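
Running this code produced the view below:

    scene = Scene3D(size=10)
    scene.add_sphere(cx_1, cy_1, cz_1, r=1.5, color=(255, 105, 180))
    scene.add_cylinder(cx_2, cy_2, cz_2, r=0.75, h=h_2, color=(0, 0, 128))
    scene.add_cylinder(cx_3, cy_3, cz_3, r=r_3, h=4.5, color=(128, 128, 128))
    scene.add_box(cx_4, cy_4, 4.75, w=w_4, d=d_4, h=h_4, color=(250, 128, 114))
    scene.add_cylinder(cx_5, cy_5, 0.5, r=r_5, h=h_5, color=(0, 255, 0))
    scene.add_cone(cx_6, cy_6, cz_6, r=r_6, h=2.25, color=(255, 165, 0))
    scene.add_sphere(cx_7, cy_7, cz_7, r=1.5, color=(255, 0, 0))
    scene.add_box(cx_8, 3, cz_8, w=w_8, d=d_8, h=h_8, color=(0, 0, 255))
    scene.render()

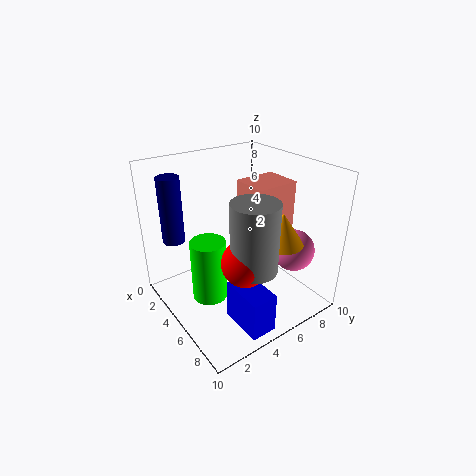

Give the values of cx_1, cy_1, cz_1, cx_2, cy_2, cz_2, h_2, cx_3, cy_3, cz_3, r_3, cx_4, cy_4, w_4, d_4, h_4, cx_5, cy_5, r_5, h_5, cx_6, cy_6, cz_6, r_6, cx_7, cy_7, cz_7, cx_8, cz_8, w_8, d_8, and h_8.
cx_1 = 7
cy_1 = 8.5
cz_1 = 3.75
cx_2 = 2.75
cy_2 = 1.25
cz_2 = 5
h_2 = 4.5
cx_3 = 7.75
cy_3 = 4.25
cz_3 = 4.25
r_3 = 1.5
cx_4 = 2.75
cy_4 = 6.5
w_4 = 2.75
d_4 = 3.25
h_4 = 3.5
cx_5 = 4.25
cy_5 = 3
r_5 = 1.25
h_5 = 4.5
cx_6 = 7
cy_6 = 7.25
cz_6 = 4.75
r_6 = 1.5
cx_7 = 7.5
cy_7 = 3.75
cz_7 = 4.75
cx_8 = 6.5
cz_8 = 0.25
w_8 = 3
d_8 = 1.75
h_8 = 2.75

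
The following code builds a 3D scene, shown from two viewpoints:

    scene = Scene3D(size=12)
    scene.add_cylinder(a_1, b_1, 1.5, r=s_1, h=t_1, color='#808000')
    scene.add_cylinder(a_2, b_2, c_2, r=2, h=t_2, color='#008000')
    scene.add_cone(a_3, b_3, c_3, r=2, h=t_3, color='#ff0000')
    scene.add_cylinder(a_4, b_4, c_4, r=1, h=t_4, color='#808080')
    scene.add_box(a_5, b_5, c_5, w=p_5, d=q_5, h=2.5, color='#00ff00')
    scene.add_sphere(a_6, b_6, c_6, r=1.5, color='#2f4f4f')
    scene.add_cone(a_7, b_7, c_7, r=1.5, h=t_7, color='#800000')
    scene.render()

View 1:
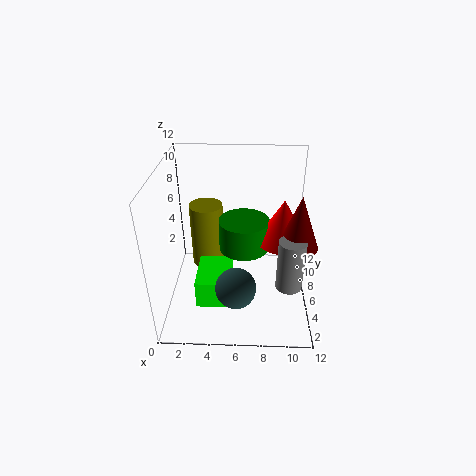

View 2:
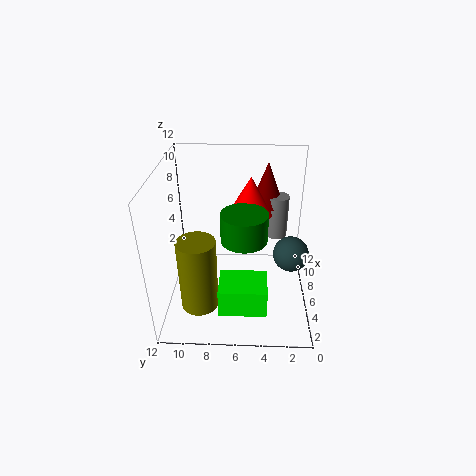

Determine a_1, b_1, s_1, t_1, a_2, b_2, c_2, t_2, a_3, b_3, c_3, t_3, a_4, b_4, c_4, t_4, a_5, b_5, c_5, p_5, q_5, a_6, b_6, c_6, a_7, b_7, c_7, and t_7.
a_1 = 3
b_1 = 9
s_1 = 1.5
t_1 = 6
a_2 = 6.5
b_2 = 5.5
c_2 = 5.5
t_2 = 2.5
a_3 = 9.5
b_3 = 5
c_3 = 6.5
t_3 = 3.5
a_4 = 10
b_4 = 2.5
c_4 = 4
t_4 = 4
a_5 = 2.5
b_5 = 3.5
c_5 = 0.5
p_5 = 3
q_5 = 4
a_6 = 6
b_6 = 1.5
c_6 = 4.5
a_7 = 10.5
b_7 = 3.5
c_7 = 7
t_7 = 4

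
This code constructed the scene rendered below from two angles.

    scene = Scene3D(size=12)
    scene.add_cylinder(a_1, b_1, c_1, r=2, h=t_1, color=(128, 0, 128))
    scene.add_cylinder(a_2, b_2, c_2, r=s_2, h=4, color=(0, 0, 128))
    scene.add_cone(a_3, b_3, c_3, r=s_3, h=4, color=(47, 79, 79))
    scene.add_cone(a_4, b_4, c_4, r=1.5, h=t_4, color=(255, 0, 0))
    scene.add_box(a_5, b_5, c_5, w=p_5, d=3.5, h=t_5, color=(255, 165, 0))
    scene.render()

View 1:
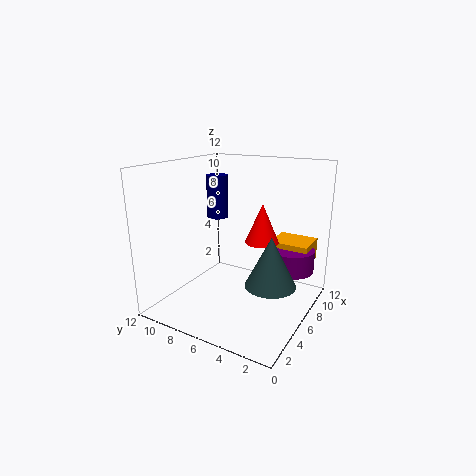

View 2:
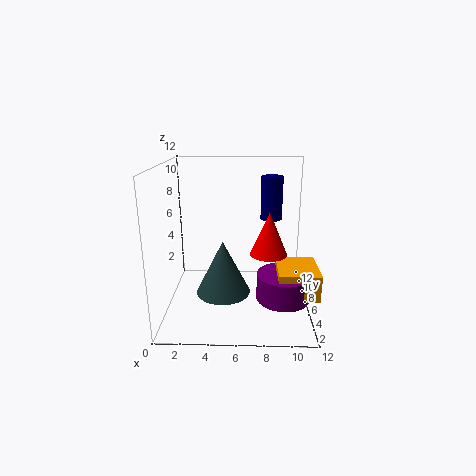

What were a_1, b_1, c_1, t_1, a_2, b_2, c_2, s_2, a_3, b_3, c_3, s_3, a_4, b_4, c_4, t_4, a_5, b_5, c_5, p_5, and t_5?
a_1 = 9.5; b_1 = 2.5; c_1 = 2.5; t_1 = 2; a_2 = 9; b_2 = 10; c_2 = 6.5; s_2 = 1; a_3 = 5; b_3 = 2.5; c_3 = 3; s_3 = 2; a_4 = 8.5; b_4 = 5; c_4 = 5; t_4 = 3.5; a_5 = 9; b_5 = 1; c_5 = 3; p_5 = 3; t_5 = 2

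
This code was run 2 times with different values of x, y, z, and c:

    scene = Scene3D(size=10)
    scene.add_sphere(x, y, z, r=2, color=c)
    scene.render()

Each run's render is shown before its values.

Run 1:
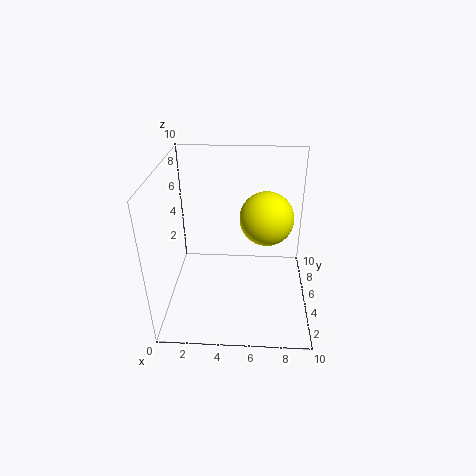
x = 7
y = 7
z = 5.5
c = 'yellow'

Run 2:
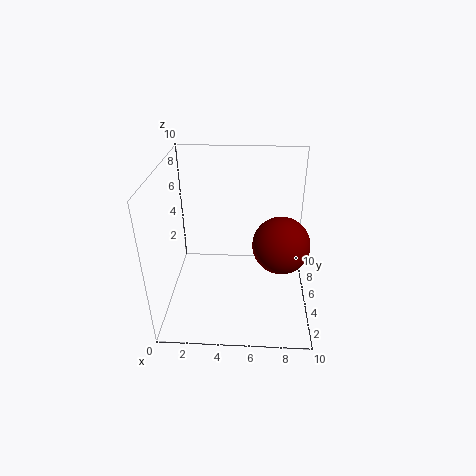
x = 8
y = 5
z = 4.5
c = 'maroon'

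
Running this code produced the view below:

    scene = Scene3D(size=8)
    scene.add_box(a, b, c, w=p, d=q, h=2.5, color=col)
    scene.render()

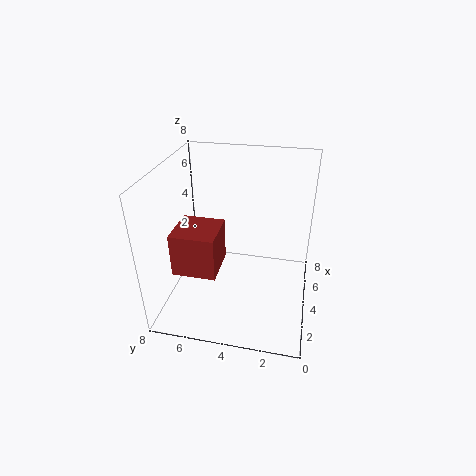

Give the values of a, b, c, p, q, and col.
a = 2.5, b = 5, c = 2, p = 2.5, q = 2.5, col = 'brown'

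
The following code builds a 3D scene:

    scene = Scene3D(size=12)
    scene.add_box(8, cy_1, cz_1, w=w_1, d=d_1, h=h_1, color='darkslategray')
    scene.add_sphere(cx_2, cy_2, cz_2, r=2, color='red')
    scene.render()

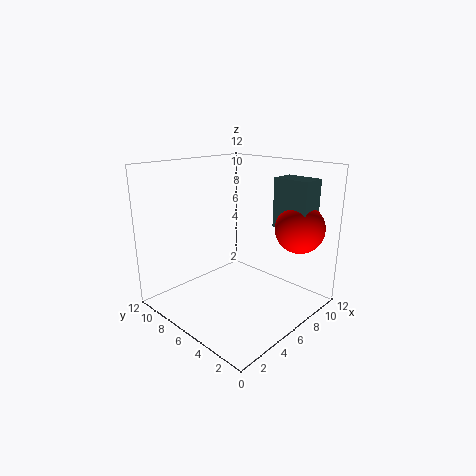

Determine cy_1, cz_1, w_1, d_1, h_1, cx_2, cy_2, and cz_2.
cy_1 = 1; cz_1 = 7; w_1 = 2; d_1 = 3; h_1 = 4; cx_2 = 9; cy_2 = 2; cz_2 = 7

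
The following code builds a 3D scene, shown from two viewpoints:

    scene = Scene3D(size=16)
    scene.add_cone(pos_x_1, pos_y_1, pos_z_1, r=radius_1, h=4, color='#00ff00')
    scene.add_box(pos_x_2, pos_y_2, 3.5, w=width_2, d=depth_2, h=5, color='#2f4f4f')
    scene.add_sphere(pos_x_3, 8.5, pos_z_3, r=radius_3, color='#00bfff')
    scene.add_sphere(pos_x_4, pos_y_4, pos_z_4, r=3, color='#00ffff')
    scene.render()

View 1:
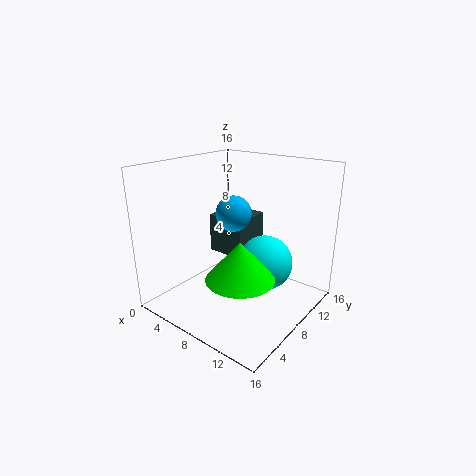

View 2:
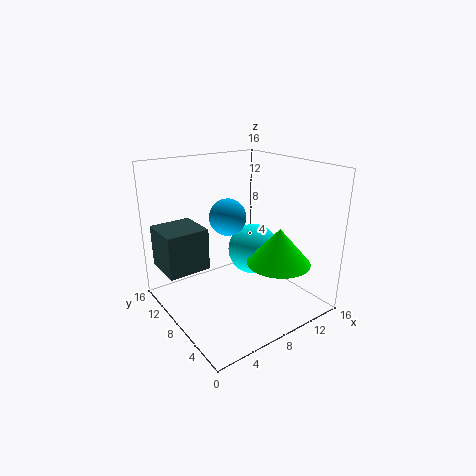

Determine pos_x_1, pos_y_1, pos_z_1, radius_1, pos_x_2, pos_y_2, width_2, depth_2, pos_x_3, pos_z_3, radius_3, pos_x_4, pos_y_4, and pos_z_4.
pos_x_1 = 11
pos_y_1 = 4.5
pos_z_1 = 5.5
radius_1 = 3.5
pos_x_2 = 1
pos_y_2 = 11
width_2 = 5
depth_2 = 5
pos_x_3 = 7
pos_z_3 = 10.5
radius_3 = 2
pos_x_4 = 11
pos_y_4 = 9
pos_z_4 = 5.5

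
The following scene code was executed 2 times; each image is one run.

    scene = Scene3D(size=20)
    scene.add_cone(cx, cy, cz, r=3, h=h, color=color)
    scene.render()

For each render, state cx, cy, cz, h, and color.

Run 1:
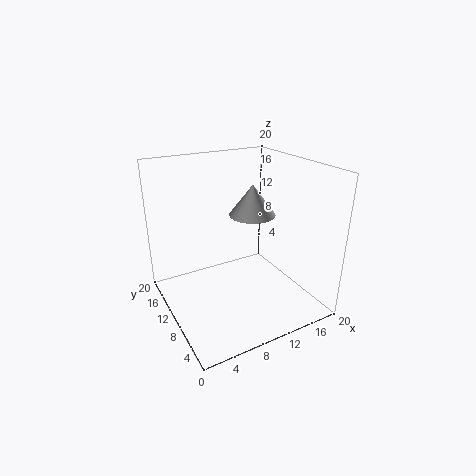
cx = 11, cy = 8, cz = 14, h = 4, color = 'lightgray'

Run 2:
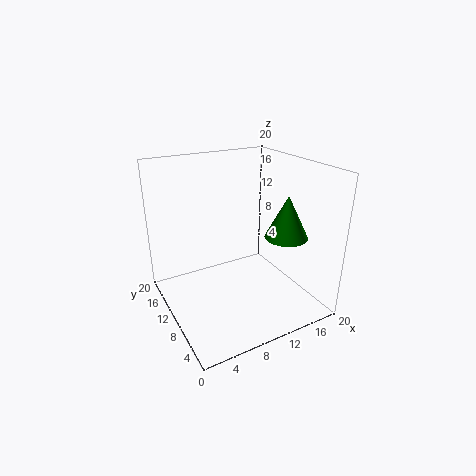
cx = 16, cy = 7, cz = 10, h = 6, color = 'green'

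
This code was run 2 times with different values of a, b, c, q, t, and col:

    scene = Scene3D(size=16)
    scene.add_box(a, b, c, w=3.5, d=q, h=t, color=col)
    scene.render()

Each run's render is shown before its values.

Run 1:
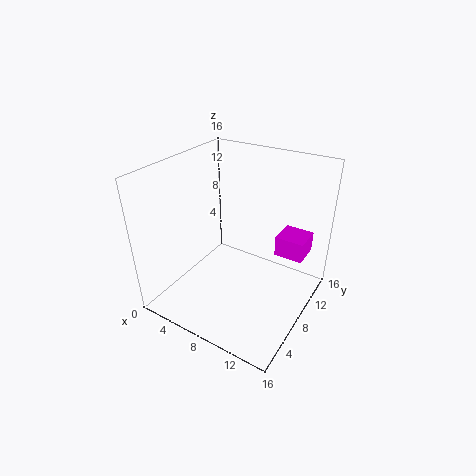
a = 10.5; b = 12.5; c = 4; q = 3.5; t = 2.5; col = 'magenta'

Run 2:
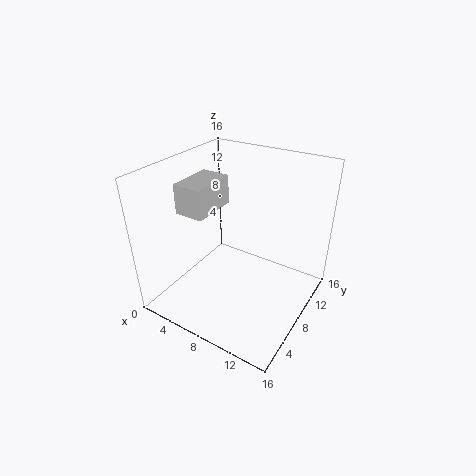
a = 1; b = 6; c = 10; q = 5.5; t = 3.5; col = 'lightgray'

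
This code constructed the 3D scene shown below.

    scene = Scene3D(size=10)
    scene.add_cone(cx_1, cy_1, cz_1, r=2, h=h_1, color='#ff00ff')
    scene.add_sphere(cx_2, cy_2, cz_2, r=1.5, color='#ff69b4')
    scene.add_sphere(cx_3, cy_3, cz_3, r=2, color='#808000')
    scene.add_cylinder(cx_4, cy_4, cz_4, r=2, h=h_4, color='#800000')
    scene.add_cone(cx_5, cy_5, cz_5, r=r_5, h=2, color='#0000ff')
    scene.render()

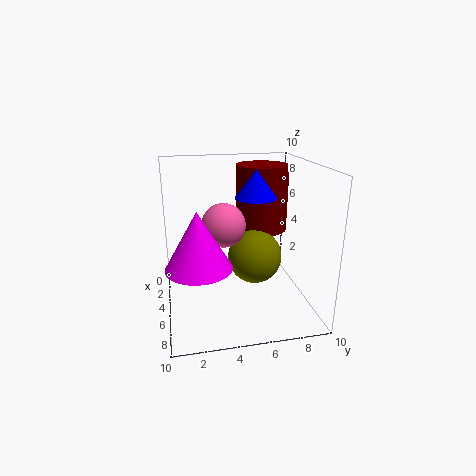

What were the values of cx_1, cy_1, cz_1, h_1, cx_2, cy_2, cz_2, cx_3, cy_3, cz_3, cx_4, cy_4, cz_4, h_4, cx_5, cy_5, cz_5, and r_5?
cx_1 = 8; cy_1 = 2; cz_1 = 4.5; h_1 = 3.5; cx_2 = 5; cy_2 = 4; cz_2 = 6; cx_3 = 4; cy_3 = 6.5; cz_3 = 3; cx_4 = 2; cy_4 = 7.5; cz_4 = 4.5; h_4 = 5; cx_5 = 4; cy_5 = 6.5; cz_5 = 7.5; r_5 = 1.5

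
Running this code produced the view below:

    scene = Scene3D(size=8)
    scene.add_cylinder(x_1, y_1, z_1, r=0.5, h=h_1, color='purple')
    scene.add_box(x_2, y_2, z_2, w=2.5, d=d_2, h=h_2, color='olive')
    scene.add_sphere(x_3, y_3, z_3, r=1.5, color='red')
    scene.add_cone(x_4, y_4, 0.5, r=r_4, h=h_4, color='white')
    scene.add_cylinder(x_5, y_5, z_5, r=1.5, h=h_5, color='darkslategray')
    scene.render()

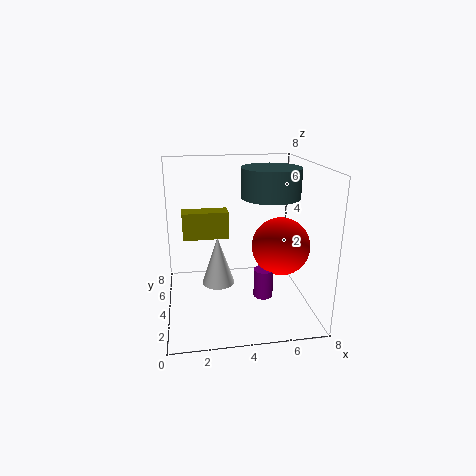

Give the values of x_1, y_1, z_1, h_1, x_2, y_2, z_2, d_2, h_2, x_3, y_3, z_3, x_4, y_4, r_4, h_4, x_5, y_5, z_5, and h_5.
x_1 = 5
y_1 = 2
z_1 = 1.5
h_1 = 1.5
x_2 = 1
y_2 = 4
z_2 = 4
d_2 = 1
h_2 = 1.5
x_3 = 6
y_3 = 2.5
z_3 = 4
x_4 = 3
y_4 = 5.5
r_4 = 1
h_4 = 3
x_5 = 5.5
y_5 = 3
z_5 = 6.5
h_5 = 1.5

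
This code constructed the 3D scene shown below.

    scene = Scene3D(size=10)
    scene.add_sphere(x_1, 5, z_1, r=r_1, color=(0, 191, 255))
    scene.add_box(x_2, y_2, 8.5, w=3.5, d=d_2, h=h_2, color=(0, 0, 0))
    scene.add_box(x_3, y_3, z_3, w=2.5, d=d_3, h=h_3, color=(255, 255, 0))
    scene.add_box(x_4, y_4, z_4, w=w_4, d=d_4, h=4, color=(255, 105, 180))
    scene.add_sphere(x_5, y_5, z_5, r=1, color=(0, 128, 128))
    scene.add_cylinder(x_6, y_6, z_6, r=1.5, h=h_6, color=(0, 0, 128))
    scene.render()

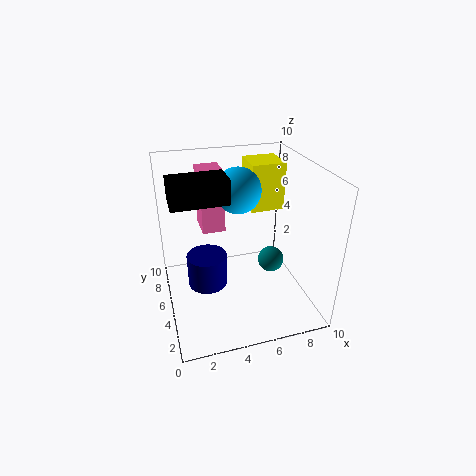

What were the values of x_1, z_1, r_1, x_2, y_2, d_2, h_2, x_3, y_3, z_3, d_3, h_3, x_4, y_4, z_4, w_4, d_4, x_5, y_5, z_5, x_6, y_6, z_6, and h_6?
x_1 = 5; z_1 = 8.5; r_1 = 1.5; x_2 = 0.5; y_2 = 3; d_2 = 2; h_2 = 1.5; x_3 = 6.5; y_3 = 6.5; z_3 = 6; d_3 = 2.5; h_3 = 3.5; x_4 = 2.5; y_4 = 4.5; z_4 = 6; w_4 = 1.5; d_4 = 2; x_5 = 8; y_5 = 6; z_5 = 2; x_6 = 3; y_6 = 6.5; z_6 = 0.5; h_6 = 2.5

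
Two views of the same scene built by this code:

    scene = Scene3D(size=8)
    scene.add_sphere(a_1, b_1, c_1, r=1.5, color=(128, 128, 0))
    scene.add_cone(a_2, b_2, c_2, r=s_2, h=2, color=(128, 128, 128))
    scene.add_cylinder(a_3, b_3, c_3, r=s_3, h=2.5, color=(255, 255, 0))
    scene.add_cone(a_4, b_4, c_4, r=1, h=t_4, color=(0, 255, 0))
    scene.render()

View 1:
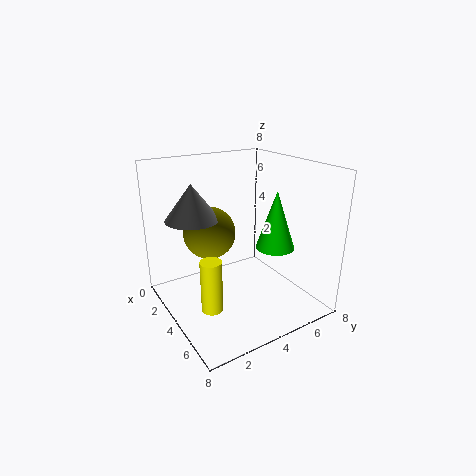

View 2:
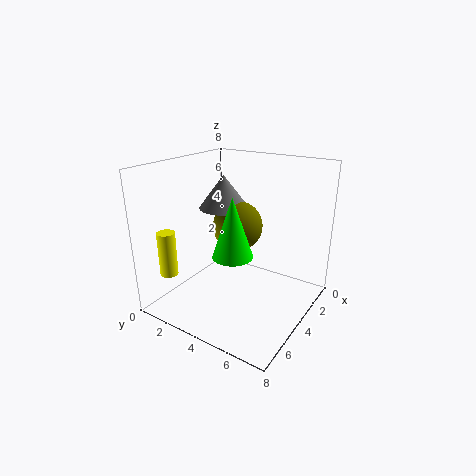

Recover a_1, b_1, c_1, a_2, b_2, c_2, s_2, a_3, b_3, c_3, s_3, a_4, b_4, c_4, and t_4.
a_1 = 2.5; b_1 = 3; c_1 = 4; a_2 = 2.5; b_2 = 2; c_2 = 5; s_2 = 1.5; a_3 = 6.5; b_3 = 1; c_3 = 2; s_3 = 0.5; a_4 = 6; b_4 = 5; c_4 = 4; t_4 = 3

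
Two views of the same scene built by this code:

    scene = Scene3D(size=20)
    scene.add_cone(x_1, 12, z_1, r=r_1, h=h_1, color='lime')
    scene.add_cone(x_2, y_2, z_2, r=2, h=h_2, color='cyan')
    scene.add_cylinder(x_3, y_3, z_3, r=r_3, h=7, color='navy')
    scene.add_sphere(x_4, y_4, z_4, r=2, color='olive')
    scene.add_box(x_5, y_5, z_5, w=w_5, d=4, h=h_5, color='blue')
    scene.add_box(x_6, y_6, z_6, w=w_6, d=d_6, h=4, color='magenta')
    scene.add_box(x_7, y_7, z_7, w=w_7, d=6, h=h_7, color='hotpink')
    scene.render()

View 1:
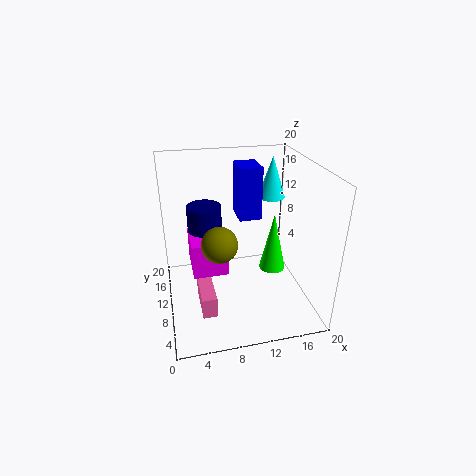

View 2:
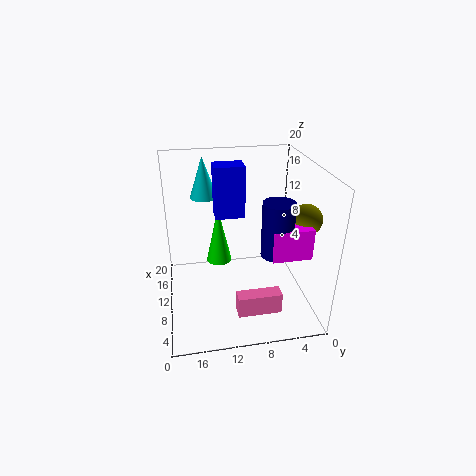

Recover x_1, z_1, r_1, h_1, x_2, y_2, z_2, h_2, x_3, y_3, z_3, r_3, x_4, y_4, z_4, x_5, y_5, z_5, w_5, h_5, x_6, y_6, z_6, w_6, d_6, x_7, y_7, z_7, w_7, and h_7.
x_1 = 16, z_1 = 3, r_1 = 2, h_1 = 9, x_2 = 16, y_2 = 14, z_2 = 14, h_2 = 6, x_3 = 5, y_3 = 6, z_3 = 10, r_3 = 2, x_4 = 6, y_4 = 2, z_4 = 14, x_5 = 10, y_5 = 9, z_5 = 13, w_5 = 3, h_5 = 7, x_6 = 3, y_6 = 2, z_6 = 10, w_6 = 4, d_6 = 5, x_7 = 4, y_7 = 5, z_7 = 1, w_7 = 2, h_7 = 3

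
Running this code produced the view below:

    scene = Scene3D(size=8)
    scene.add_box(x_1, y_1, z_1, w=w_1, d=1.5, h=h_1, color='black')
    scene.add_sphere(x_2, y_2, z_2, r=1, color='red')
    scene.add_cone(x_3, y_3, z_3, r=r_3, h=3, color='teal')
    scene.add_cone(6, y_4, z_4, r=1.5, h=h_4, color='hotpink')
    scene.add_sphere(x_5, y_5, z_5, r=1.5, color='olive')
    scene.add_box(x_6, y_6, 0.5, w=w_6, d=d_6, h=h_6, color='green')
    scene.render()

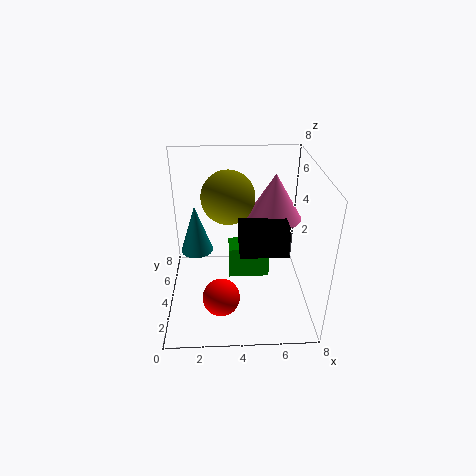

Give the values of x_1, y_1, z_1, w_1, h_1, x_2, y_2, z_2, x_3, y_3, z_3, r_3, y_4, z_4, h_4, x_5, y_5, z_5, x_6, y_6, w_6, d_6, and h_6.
x_1 = 4, y_1 = 2, z_1 = 4, w_1 = 2.5, h_1 = 1.5, x_2 = 3, y_2 = 2, z_2 = 1.5, x_3 = 1.5, y_3 = 6, z_3 = 2, r_3 = 1, y_4 = 4.5, z_4 = 5, h_4 = 2.5, x_5 = 3.5, y_5 = 5, z_5 = 6, x_6 = 3.5, y_6 = 5, w_6 = 2.5, d_6 = 1.5, h_6 = 2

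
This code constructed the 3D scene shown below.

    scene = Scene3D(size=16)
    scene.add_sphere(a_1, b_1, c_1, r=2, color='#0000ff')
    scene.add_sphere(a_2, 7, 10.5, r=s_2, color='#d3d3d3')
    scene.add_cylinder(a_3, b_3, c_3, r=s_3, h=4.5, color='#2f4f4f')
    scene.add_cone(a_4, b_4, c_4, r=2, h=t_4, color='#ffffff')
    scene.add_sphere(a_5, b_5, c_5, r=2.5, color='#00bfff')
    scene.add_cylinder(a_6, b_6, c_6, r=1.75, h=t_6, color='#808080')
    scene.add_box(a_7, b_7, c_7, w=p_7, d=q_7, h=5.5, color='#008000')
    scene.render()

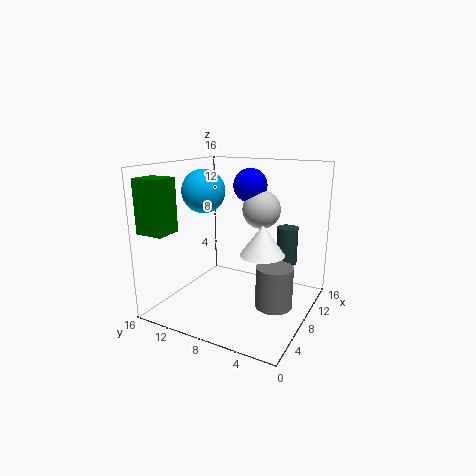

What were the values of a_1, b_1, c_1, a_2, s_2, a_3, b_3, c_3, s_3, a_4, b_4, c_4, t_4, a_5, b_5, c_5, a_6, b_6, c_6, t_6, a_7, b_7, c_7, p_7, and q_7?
a_1 = 12; b_1 = 8.5; c_1 = 13.25; a_2 = 12; s_2 = 2.25; a_3 = 13; b_3 = 4; c_3 = 4; s_3 = 1.25; a_4 = 2.75; b_4 = 2.75; c_4 = 8.75; t_4 = 2.75; a_5 = 8.5; b_5 = 12.75; c_5 = 12.75; a_6 = 4; b_6 = 2; c_6 = 3.25; t_6 = 4; a_7 = 0.25; b_7 = 12.25; c_7 = 9.5; p_7 = 2.75; q_7 = 3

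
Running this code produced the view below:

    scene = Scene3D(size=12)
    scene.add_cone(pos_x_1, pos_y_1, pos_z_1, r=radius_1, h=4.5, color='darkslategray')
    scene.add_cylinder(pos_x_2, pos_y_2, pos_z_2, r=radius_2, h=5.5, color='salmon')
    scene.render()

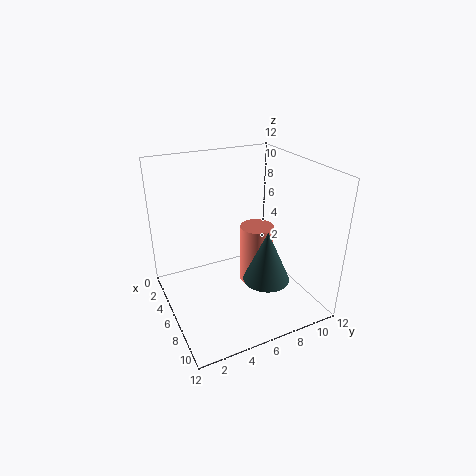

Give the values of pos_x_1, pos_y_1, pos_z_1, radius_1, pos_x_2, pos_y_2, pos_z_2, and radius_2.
pos_x_1 = 7.5; pos_y_1 = 8; pos_z_1 = 2.25; radius_1 = 2; pos_x_2 = 4.75; pos_y_2 = 8.5; pos_z_2 = 0.5; radius_2 = 1.5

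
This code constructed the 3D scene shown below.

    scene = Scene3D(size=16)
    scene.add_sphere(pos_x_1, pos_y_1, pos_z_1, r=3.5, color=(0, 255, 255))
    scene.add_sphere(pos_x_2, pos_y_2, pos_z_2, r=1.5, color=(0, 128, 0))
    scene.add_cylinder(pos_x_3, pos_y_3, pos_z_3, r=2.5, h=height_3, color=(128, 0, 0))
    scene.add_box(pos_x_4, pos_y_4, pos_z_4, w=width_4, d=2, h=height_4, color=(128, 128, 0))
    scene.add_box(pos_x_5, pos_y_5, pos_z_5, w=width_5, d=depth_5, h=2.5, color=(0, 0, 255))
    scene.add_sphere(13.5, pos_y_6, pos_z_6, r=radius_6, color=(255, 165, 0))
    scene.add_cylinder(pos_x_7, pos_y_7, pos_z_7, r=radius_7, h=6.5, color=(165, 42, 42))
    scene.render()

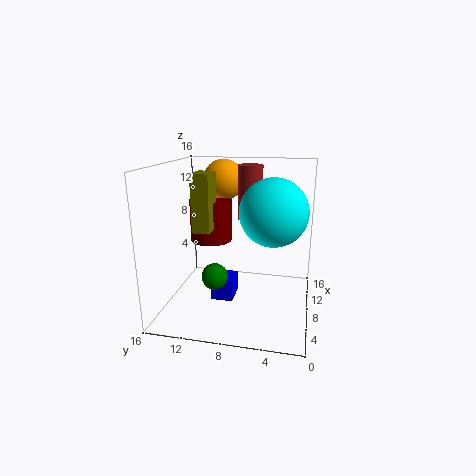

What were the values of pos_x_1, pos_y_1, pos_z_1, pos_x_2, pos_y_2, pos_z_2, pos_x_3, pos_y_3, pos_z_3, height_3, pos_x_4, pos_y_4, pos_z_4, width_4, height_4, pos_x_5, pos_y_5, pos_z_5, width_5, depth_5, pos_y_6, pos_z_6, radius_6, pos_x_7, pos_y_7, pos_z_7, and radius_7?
pos_x_1 = 6.5, pos_y_1 = 4, pos_z_1 = 11.5, pos_x_2 = 7, pos_y_2 = 10.5, pos_z_2 = 3.5, pos_x_3 = 11, pos_y_3 = 12, pos_z_3 = 6.5, height_3 = 5, pos_x_4 = 7, pos_y_4 = 11, pos_z_4 = 8.5, width_4 = 3, height_4 = 6.5, pos_x_5 = 7, pos_y_5 = 8.5, pos_z_5 = 0.5, width_5 = 3, depth_5 = 2.5, pos_y_6 = 11, pos_z_6 = 13.5, radius_6 = 2.5, pos_x_7 = 12.5, pos_y_7 = 7.5, pos_z_7 = 9, radius_7 = 1.5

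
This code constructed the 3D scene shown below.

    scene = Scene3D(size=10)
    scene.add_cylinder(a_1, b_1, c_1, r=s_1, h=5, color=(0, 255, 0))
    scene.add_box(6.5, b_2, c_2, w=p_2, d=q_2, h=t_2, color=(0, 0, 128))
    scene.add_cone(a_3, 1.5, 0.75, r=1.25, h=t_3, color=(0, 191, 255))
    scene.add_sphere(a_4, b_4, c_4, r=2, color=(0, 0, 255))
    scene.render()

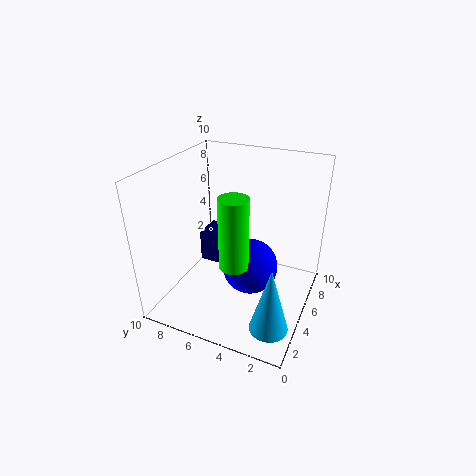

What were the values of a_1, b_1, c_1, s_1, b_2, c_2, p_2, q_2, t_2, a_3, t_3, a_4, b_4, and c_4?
a_1 = 3.75; b_1 = 4.75; c_1 = 3.5; s_1 = 1; b_2 = 7; c_2 = 1.25; p_2 = 2.25; q_2 = 2; t_2 = 2.5; a_3 = 2; t_3 = 4.5; a_4 = 5.5; b_4 = 4.25; c_4 = 2.5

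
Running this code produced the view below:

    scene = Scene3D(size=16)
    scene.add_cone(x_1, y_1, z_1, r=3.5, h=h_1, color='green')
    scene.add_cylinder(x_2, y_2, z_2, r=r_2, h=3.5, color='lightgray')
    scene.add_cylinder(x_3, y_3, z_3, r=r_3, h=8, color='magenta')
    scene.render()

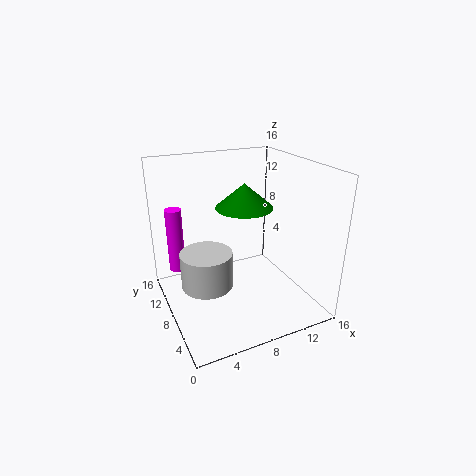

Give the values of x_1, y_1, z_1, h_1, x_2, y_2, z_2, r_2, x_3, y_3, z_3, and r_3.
x_1 = 10.5, y_1 = 11.5, z_1 = 10, h_1 = 3, x_2 = 3, y_2 = 4.5, z_2 = 5.5, r_2 = 2.5, x_3 = 2.5, y_3 = 14.5, z_3 = 2, r_3 = 1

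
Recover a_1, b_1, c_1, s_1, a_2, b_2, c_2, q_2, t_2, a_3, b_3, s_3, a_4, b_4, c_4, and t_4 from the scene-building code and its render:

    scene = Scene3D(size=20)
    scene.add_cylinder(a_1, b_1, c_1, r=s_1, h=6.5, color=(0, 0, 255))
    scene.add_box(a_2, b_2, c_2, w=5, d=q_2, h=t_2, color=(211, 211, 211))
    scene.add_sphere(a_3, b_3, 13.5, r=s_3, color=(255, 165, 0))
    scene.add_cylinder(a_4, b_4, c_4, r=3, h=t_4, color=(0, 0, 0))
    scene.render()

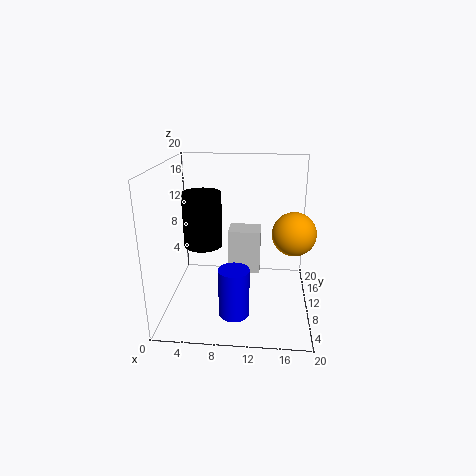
a_1 = 10; b_1 = 4.5; c_1 = 1.5; s_1 = 2; a_2 = 8; b_2 = 14.5; c_2 = 2; q_2 = 4; t_2 = 7; a_3 = 17; b_3 = 3.5; s_3 = 2.5; a_4 = 4; b_4 = 15; c_4 = 6.5; t_4 = 8.5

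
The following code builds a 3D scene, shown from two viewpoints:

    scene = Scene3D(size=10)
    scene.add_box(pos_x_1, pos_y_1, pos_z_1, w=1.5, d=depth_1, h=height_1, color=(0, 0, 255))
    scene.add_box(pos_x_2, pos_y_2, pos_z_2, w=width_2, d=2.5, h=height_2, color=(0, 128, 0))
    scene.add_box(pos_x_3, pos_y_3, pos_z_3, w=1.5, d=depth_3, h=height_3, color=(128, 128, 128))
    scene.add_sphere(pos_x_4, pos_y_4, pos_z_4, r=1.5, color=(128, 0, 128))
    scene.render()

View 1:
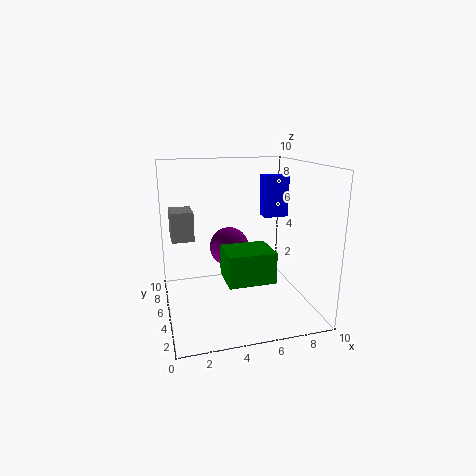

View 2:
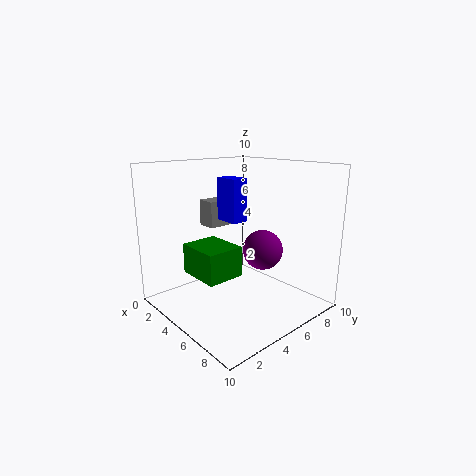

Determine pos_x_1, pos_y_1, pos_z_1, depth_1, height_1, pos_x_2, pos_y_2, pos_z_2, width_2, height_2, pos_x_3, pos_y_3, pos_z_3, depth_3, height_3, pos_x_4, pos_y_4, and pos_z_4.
pos_x_1 = 6
pos_y_1 = 2.5
pos_z_1 = 7
depth_1 = 1
height_1 = 2.5
pos_x_2 = 3.5
pos_y_2 = 1.5
pos_z_2 = 3
width_2 = 3
height_2 = 2
pos_x_3 = 0.5
pos_y_3 = 5
pos_z_3 = 5
depth_3 = 2
height_3 = 2
pos_x_4 = 5
pos_y_4 = 7.5
pos_z_4 = 3.5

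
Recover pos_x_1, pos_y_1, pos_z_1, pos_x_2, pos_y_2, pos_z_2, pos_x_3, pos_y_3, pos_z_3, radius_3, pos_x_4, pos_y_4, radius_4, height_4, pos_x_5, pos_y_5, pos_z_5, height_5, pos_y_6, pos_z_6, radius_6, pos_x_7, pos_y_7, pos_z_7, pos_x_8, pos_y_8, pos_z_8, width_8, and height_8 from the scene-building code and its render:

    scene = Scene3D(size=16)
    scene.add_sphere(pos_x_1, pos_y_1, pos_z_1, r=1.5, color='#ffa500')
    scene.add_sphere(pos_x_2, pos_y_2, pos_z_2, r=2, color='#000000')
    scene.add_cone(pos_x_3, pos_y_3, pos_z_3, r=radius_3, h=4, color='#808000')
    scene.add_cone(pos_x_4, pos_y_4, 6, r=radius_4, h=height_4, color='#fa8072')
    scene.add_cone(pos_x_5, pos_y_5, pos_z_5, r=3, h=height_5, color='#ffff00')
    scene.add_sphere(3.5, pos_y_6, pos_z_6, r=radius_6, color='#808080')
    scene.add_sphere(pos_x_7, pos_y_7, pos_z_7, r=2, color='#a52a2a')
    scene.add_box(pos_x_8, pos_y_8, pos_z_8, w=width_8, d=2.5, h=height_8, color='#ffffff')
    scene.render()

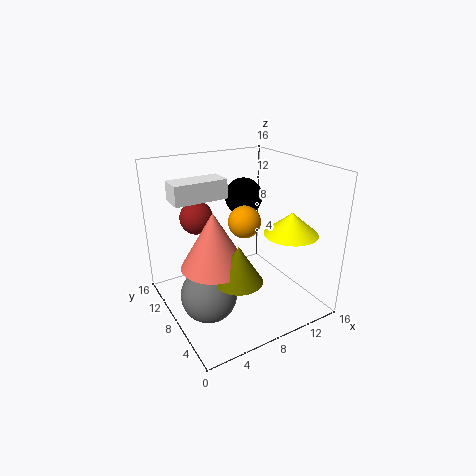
pos_x_1 = 6
pos_y_1 = 3.5
pos_z_1 = 12
pos_x_2 = 9
pos_y_2 = 8.5
pos_z_2 = 12.5
pos_x_3 = 6
pos_y_3 = 4.5
pos_z_3 = 5
radius_3 = 2.5
pos_x_4 = 4.5
pos_y_4 = 7
radius_4 = 3.5
height_4 = 6
pos_x_5 = 13
pos_y_5 = 5
pos_z_5 = 8.5
height_5 = 2.5
pos_y_6 = 6.5
pos_z_6 = 3
radius_6 = 3
pos_x_7 = 5.5
pos_y_7 = 13.5
pos_z_7 = 9
pos_x_8 = 1
pos_y_8 = 7.5
pos_z_8 = 13
width_8 = 5.5
height_8 = 2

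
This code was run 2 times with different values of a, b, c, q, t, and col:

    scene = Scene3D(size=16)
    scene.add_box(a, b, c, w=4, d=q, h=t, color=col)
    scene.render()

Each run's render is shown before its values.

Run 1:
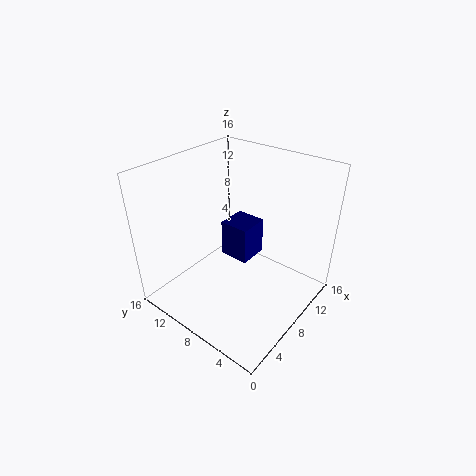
a = 12; b = 10; c = 1; q = 4; t = 5; col = 'navy'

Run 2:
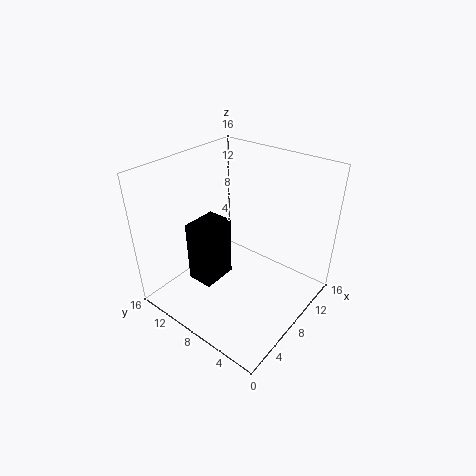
a = 4; b = 9; c = 3; q = 3; t = 7; col = 'black'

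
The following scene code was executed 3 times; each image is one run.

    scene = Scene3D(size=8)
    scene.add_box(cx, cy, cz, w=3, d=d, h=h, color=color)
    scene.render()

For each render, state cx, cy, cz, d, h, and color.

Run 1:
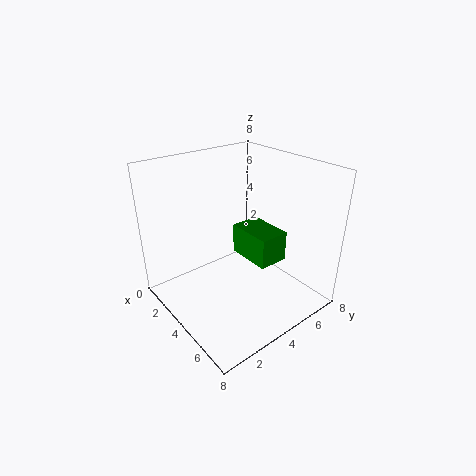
cx = 1; cy = 6; cz = 1; d = 2; h = 2; color = 'green'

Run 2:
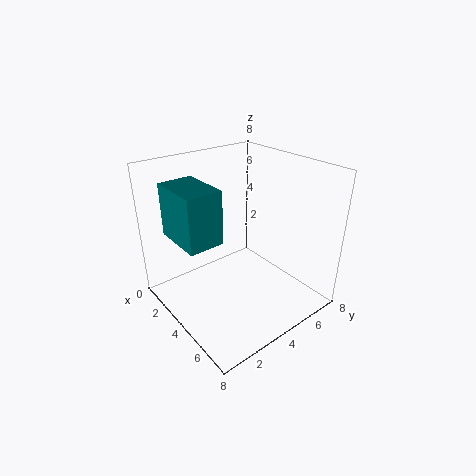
cx = 1; cy = 1; cz = 4; d = 2; h = 3; color = 'teal'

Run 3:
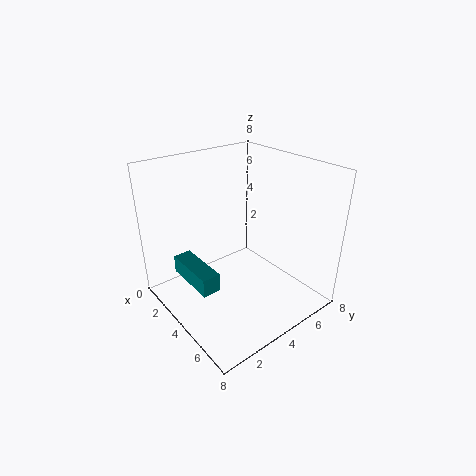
cx = 2; cy = 1; cz = 2; d = 1; h = 1; color = 'teal'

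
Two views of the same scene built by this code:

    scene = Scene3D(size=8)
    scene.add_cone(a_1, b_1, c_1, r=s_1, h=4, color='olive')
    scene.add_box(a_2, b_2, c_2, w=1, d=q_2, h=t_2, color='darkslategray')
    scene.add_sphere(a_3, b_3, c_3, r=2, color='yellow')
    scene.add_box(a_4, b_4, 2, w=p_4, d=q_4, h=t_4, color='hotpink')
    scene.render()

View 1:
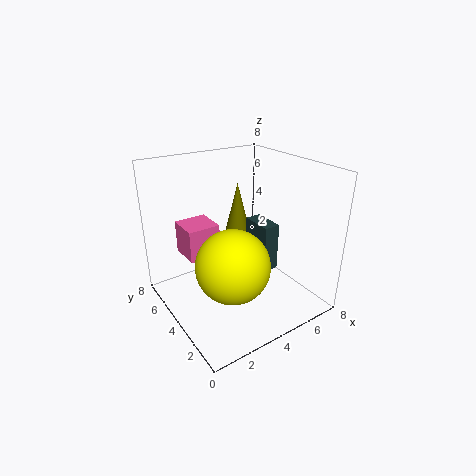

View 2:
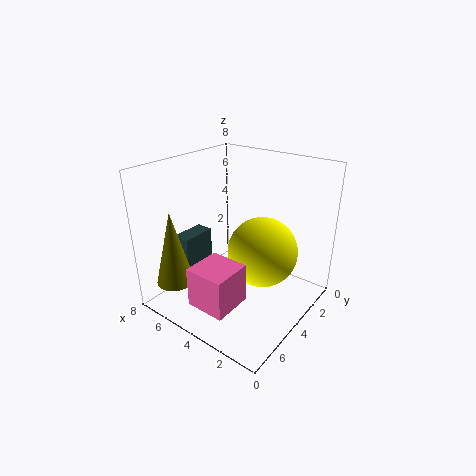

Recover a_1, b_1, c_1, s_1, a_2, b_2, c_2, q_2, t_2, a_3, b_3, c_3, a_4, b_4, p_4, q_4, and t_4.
a_1 = 6; b_1 = 7; c_1 = 2; s_1 = 1; a_2 = 6; b_2 = 4; c_2 = 1; q_2 = 2; t_2 = 3; a_3 = 3; b_3 = 3; c_3 = 3; a_4 = 2; b_4 = 6; p_4 = 2; q_4 = 2; t_4 = 2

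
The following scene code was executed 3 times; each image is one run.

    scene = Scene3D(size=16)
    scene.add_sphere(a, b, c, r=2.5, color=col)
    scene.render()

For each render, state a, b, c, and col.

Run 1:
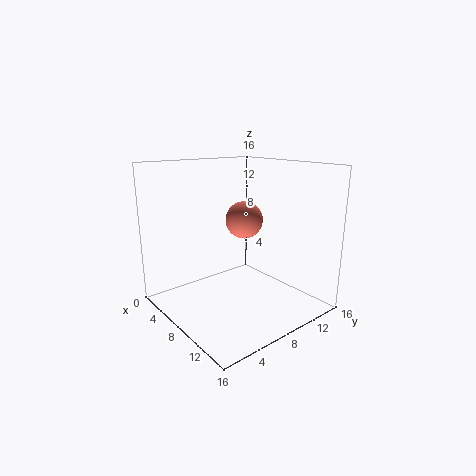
a = 2.5
b = 13.5
c = 8
col = 'salmon'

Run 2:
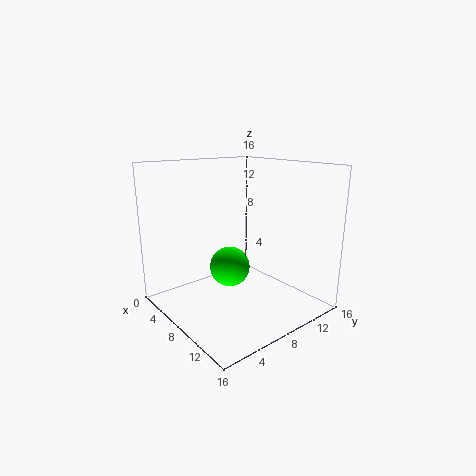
a = 4.5
b = 9.5
c = 3
col = 'lime'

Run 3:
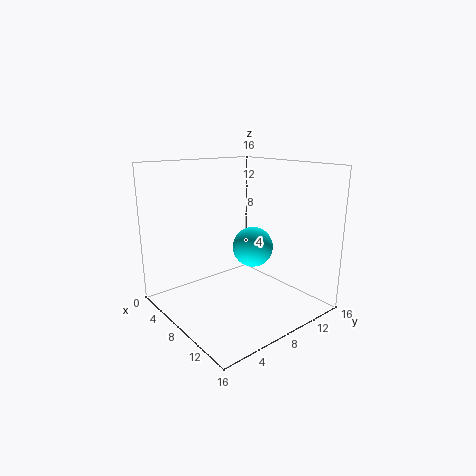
a = 6
b = 12
c = 5.5
col = 'cyan'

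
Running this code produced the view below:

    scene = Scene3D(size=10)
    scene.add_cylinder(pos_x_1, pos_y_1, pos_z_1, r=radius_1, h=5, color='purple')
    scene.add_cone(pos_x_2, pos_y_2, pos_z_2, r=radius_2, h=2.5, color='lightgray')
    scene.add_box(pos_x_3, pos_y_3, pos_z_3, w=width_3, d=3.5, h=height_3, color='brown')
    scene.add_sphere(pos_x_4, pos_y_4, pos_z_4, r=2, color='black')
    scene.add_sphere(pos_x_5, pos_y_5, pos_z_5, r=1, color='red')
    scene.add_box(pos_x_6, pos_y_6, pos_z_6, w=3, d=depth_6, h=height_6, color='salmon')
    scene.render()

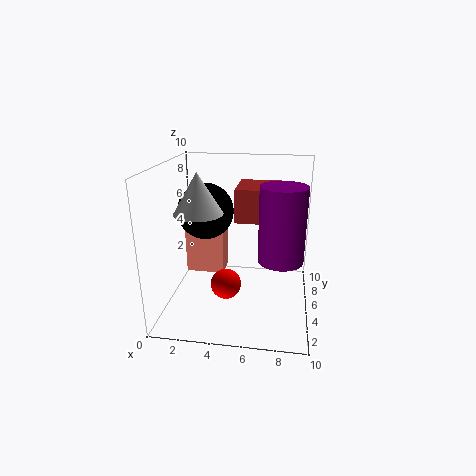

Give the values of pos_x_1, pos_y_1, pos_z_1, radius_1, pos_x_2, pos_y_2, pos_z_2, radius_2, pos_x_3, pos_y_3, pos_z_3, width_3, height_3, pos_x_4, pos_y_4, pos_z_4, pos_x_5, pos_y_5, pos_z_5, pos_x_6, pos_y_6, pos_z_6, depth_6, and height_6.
pos_x_1 = 8; pos_y_1 = 4; pos_z_1 = 4; radius_1 = 1.5; pos_x_2 = 3; pos_y_2 = 2.5; pos_z_2 = 7.5; radius_2 = 1.5; pos_x_3 = 4.5; pos_y_3 = 6.5; pos_z_3 = 5.5; width_3 = 3.5; height_3 = 2.5; pos_x_4 = 2.5; pos_y_4 = 6; pos_z_4 = 6.5; pos_x_5 = 4.5; pos_y_5 = 3; pos_z_5 = 2.5; pos_x_6 = 0.5; pos_y_6 = 7; pos_z_6 = 1; depth_6 = 2; height_6 = 4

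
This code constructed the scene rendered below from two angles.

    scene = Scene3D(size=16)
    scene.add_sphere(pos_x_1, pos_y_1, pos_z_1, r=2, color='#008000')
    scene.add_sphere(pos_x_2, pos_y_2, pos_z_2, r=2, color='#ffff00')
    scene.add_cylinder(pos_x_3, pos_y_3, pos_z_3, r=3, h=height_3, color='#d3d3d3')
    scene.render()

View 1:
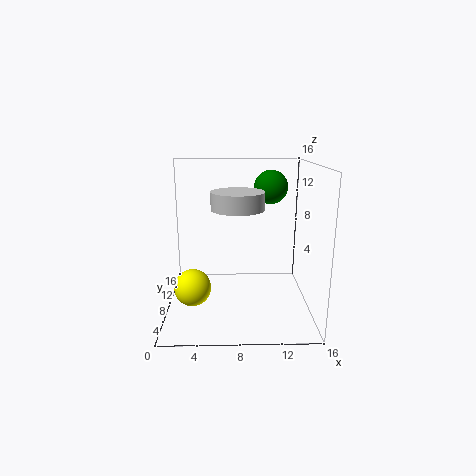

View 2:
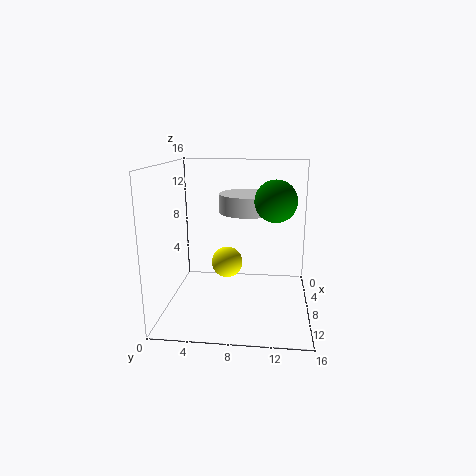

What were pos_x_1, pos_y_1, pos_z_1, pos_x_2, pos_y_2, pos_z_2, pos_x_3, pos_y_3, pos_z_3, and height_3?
pos_x_1 = 12, pos_y_1 = 12, pos_z_1 = 13, pos_x_2 = 3, pos_y_2 = 6, pos_z_2 = 3, pos_x_3 = 8, pos_y_3 = 9, pos_z_3 = 11, height_3 = 2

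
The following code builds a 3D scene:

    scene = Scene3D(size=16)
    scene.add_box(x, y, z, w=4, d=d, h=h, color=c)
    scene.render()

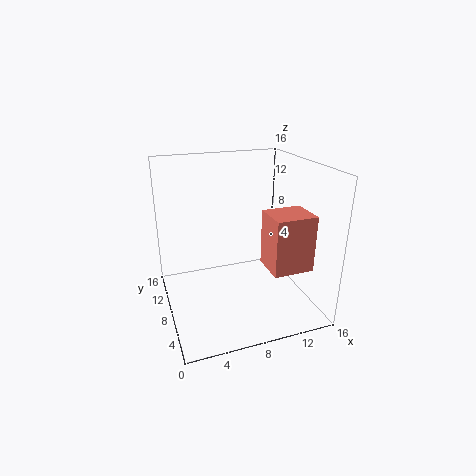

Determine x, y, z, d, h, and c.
x = 9, y = 0.5, z = 7, d = 3.5, h = 5.5, c = 'salmon'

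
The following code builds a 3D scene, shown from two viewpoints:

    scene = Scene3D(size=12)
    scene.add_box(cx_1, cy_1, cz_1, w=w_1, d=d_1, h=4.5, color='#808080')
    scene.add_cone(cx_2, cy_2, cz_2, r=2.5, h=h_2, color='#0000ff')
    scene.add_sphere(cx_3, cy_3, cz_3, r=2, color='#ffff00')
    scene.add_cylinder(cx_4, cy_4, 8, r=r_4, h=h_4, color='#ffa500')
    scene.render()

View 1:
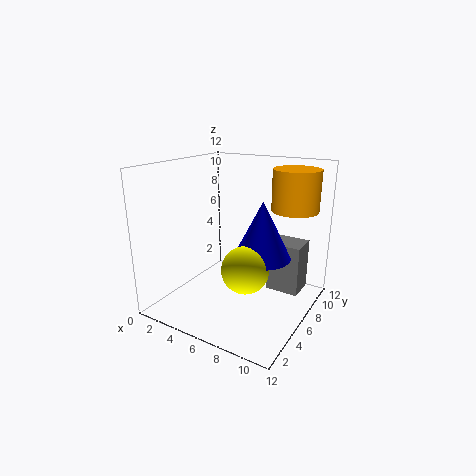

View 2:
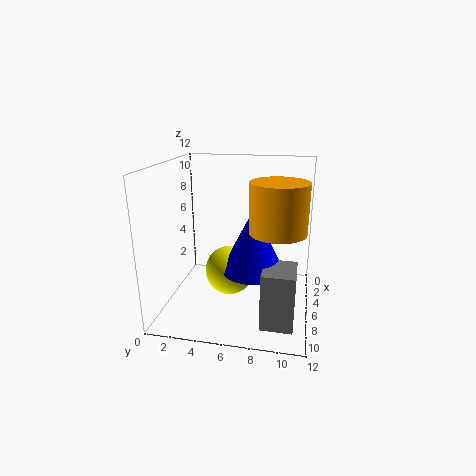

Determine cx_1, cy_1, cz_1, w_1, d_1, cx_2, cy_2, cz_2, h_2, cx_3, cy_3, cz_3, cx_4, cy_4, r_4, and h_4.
cx_1 = 7.5; cy_1 = 8.5; cz_1 = 0.5; w_1 = 3; d_1 = 2.5; cx_2 = 7.5; cy_2 = 7.5; cz_2 = 4; h_2 = 5; cx_3 = 7; cy_3 = 5.5; cz_3 = 3.5; cx_4 = 9.5; cy_4 = 9.5; r_4 = 2; h_4 = 3.5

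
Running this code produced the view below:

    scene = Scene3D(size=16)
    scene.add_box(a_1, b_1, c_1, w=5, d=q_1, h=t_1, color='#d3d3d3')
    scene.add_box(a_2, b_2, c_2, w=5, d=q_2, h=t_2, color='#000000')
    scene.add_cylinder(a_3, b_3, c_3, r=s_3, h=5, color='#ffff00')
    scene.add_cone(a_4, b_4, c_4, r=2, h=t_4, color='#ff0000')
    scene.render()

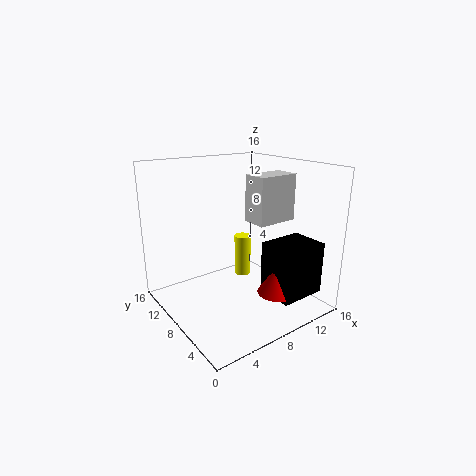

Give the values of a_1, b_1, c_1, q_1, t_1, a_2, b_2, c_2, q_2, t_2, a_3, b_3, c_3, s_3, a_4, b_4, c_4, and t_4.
a_1 = 10.5
b_1 = 7
c_1 = 9
q_1 = 3
t_1 = 5.5
a_2 = 8.5
b_2 = 0.5
c_2 = 3
q_2 = 4
t_2 = 5.5
a_3 = 10.5
b_3 = 10.5
c_3 = 2
s_3 = 1
a_4 = 9
b_4 = 2.5
c_4 = 3.5
t_4 = 3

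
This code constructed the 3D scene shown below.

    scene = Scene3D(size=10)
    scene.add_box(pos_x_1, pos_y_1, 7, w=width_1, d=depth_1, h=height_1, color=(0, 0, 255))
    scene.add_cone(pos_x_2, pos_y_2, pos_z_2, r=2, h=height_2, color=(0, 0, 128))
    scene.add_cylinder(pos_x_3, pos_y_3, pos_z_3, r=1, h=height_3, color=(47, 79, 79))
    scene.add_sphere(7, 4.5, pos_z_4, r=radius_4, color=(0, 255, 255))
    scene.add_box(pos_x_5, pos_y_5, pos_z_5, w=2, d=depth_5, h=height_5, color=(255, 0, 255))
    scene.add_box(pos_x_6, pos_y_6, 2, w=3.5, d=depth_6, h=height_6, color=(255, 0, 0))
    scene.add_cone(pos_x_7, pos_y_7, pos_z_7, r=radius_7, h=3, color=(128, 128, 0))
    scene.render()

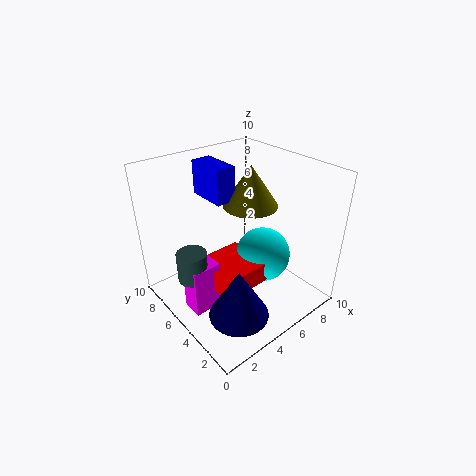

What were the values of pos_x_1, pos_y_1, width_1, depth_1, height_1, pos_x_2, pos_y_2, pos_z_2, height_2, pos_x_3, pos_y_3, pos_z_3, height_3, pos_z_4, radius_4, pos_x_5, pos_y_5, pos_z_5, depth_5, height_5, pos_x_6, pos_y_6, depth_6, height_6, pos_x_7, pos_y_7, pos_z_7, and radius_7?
pos_x_1 = 4.5; pos_y_1 = 6.5; width_1 = 1.5; depth_1 = 3; height_1 = 2.5; pos_x_2 = 3; pos_y_2 = 2.5; pos_z_2 = 1; height_2 = 3.5; pos_x_3 = 1.5; pos_y_3 = 5.5; pos_z_3 = 3; height_3 = 2; pos_z_4 = 3; radius_4 = 2; pos_x_5 = 1; pos_y_5 = 4.5; pos_z_5 = 0.5; depth_5 = 1.5; height_5 = 3.5; pos_x_6 = 2.5; pos_y_6 = 3; depth_6 = 3.5; height_6 = 1.5; pos_x_7 = 7; pos_y_7 = 6; pos_z_7 = 6.5; radius_7 = 2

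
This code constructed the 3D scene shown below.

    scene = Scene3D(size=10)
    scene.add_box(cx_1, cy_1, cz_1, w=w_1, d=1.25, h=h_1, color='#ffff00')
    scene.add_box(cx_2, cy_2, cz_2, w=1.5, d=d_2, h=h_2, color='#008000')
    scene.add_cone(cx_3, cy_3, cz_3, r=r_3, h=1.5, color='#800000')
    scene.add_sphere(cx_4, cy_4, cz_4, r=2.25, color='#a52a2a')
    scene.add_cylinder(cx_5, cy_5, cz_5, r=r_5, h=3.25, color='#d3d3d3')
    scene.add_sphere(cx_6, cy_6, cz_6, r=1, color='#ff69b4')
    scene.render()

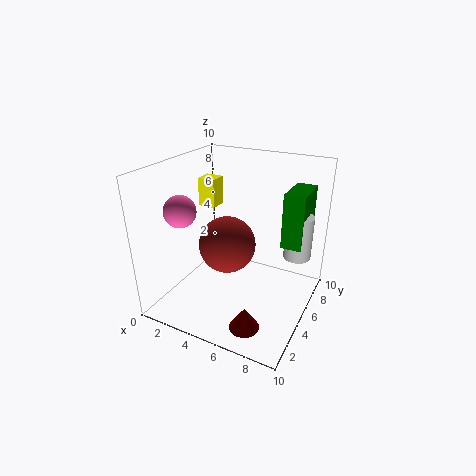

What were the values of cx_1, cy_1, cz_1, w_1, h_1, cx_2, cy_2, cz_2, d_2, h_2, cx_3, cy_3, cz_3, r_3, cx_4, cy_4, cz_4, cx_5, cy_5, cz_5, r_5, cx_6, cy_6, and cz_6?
cx_1 = 1.75; cy_1 = 5.25; cz_1 = 6.75; w_1 = 1.25; h_1 = 2; cx_2 = 7.5; cy_2 = 6.75; cz_2 = 4; d_2 = 3; h_2 = 4; cx_3 = 7; cy_3 = 2; cz_3 = 0.25; r_3 = 1; cx_4 = 3; cy_4 = 7; cz_4 = 3; cx_5 = 8.5; cy_5 = 7.75; cz_5 = 3; r_5 = 1; cx_6 = 2.75; cy_6 = 1.75; cz_6 = 7.75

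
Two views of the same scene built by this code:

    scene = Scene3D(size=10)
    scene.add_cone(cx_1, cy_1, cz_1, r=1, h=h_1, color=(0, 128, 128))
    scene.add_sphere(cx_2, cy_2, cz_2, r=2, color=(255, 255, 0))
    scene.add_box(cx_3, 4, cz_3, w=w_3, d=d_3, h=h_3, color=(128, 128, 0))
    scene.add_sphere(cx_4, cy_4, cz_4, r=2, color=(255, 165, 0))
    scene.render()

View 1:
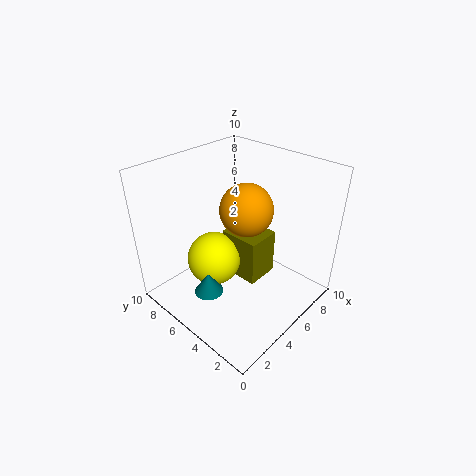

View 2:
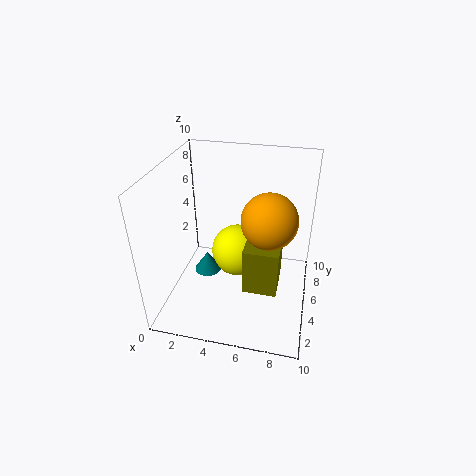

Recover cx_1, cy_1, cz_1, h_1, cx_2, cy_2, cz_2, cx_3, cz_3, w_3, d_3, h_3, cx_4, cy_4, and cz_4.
cx_1 = 2.5; cy_1 = 5.5; cz_1 = 1.5; h_1 = 1.5; cx_2 = 4.5; cy_2 = 7; cz_2 = 2.5; cx_3 = 5.5; cz_3 = 1; w_3 = 2.5; d_3 = 3; h_3 = 3.5; cx_4 = 7; cy_4 = 6; cz_4 = 6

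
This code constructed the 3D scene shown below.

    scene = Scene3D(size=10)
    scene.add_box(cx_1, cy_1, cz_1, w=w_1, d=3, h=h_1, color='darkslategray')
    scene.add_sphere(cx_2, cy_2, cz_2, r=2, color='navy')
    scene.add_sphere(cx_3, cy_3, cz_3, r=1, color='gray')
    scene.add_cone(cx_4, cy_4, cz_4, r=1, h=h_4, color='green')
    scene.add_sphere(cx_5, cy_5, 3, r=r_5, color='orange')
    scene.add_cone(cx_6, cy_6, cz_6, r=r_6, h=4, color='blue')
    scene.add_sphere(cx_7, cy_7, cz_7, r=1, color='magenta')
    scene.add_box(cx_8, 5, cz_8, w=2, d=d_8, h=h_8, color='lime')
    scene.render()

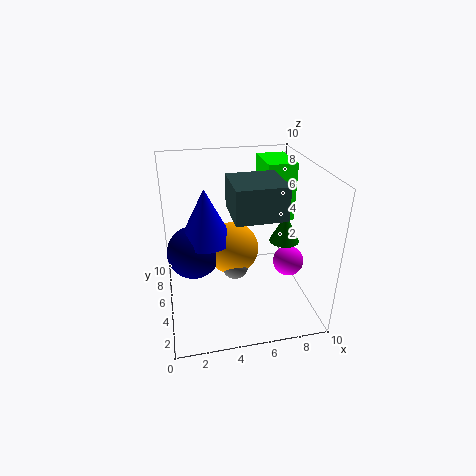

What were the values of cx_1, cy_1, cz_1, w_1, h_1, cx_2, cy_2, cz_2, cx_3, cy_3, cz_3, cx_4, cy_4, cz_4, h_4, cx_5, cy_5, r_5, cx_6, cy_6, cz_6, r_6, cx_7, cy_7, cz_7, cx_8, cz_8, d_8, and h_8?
cx_1 = 4, cy_1 = 1, cz_1 = 8, w_1 = 3, h_1 = 2, cx_2 = 2, cy_2 = 7, cz_2 = 3, cx_3 = 5, cy_3 = 6, cz_3 = 2, cx_4 = 8, cy_4 = 4, cz_4 = 5, h_4 = 2, cx_5 = 5, cy_5 = 7, r_5 = 2, cx_6 = 3, cy_6 = 7, cz_6 = 4, r_6 = 2, cx_7 = 8, cy_7 = 3, cz_7 = 4, cx_8 = 7, cz_8 = 6, d_8 = 3, h_8 = 4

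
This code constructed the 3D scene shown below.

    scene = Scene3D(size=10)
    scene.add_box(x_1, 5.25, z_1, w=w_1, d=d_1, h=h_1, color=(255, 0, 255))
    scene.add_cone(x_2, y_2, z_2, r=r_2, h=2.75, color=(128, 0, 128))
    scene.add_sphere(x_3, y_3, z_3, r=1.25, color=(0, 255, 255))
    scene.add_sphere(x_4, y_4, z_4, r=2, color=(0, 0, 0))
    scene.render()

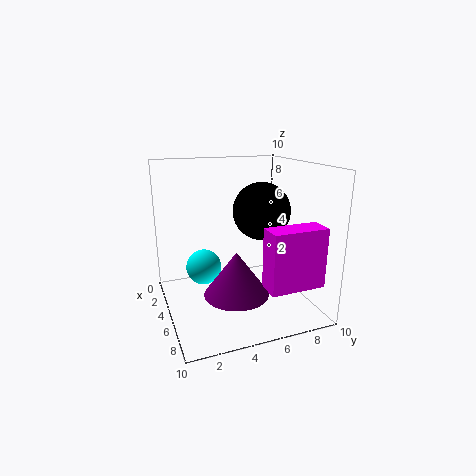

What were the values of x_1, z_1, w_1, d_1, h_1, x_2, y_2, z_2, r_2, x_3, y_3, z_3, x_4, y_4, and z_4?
x_1 = 8.5
z_1 = 3
w_1 = 1.5
d_1 = 3.5
h_1 = 3.75
x_2 = 8
y_2 = 3.75
z_2 = 2.5
r_2 = 2
x_3 = 4
y_3 = 2.75
z_3 = 2.75
x_4 = 5
y_4 = 6.75
z_4 = 6.75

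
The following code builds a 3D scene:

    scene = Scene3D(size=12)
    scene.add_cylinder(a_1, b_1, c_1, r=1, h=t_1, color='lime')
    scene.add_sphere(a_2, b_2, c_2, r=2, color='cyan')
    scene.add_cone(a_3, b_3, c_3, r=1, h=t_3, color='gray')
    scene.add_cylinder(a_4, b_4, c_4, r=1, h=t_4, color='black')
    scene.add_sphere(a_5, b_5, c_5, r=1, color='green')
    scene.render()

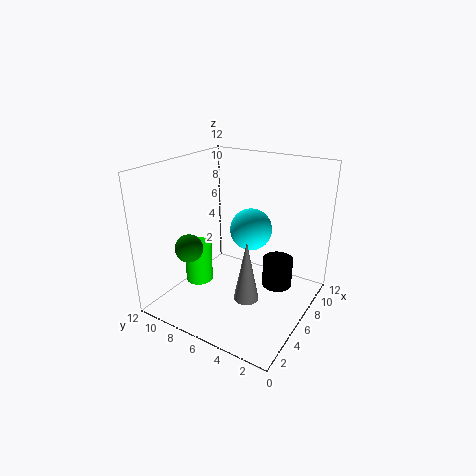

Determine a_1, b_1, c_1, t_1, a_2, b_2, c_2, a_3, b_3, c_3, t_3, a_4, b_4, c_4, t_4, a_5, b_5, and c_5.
a_1 = 2
b_1 = 7
c_1 = 4
t_1 = 3
a_2 = 10
b_2 = 7
c_2 = 5
a_3 = 4
b_3 = 4
c_3 = 2
t_3 = 5
a_4 = 3
b_4 = 1
c_4 = 5
t_4 = 2
a_5 = 1
b_5 = 7
c_5 = 7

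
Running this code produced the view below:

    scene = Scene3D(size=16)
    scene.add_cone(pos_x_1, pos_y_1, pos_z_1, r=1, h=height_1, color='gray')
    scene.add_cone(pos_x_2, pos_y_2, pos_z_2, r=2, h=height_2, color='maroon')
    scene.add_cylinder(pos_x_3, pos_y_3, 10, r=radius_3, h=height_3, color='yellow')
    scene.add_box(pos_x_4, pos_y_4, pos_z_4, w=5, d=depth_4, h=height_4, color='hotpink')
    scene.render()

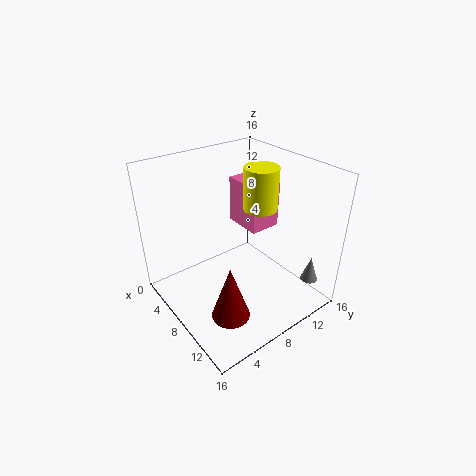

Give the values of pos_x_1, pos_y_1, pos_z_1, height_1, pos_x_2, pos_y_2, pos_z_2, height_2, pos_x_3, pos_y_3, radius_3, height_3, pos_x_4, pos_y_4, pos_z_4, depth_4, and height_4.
pos_x_1 = 13; pos_y_1 = 15; pos_z_1 = 2; height_1 = 3; pos_x_2 = 12; pos_y_2 = 4; pos_z_2 = 2; height_2 = 6; pos_x_3 = 7; pos_y_3 = 12; radius_3 = 2; height_3 = 5; pos_x_4 = 1; pos_y_4 = 12; pos_z_4 = 6; depth_4 = 4; height_4 = 6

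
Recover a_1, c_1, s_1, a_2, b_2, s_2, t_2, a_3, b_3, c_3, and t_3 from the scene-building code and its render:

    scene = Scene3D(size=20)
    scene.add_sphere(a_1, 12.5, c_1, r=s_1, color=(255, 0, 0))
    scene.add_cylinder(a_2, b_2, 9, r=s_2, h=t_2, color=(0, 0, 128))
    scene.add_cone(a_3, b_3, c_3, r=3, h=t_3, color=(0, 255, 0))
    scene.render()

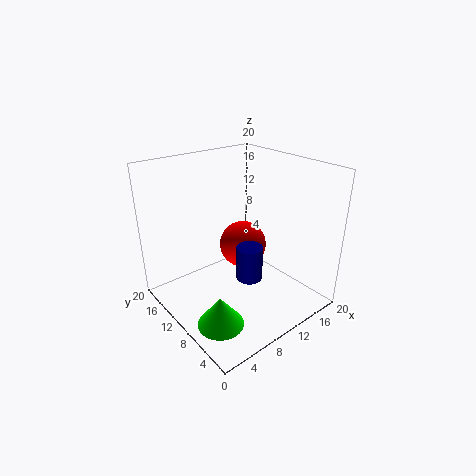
a_1 = 13; c_1 = 7; s_1 = 3.5; a_2 = 6; b_2 = 3; s_2 = 1.5; t_2 = 4; a_3 = 3.5; b_3 = 5.5; c_3 = 1.5; t_3 = 4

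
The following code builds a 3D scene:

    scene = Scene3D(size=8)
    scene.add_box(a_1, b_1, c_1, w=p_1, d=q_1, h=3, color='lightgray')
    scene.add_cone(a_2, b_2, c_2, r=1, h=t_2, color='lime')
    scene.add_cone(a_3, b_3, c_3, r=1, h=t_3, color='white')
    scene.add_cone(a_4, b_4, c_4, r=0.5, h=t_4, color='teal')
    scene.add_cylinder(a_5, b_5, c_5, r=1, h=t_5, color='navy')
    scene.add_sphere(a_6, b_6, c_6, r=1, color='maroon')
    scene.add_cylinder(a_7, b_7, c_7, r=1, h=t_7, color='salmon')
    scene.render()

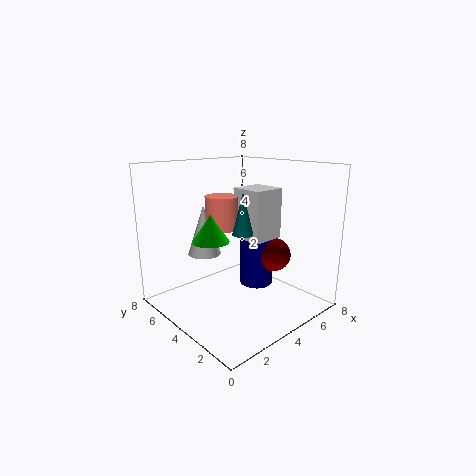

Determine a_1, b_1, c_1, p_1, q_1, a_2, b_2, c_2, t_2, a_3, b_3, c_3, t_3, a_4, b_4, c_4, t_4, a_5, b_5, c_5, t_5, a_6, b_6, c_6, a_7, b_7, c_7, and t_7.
a_1 = 5; b_1 = 3.5; c_1 = 3.5; p_1 = 2; q_1 = 2; a_2 = 2.5; b_2 = 4.5; c_2 = 4; t_2 = 1.5; a_3 = 3.5; b_3 = 6.5; c_3 = 2.5; t_3 = 3; a_4 = 2.5; b_4 = 2; c_4 = 5; t_4 = 2; a_5 = 6; b_5 = 4.5; c_5 = 0.5; t_5 = 3.5; a_6 = 6.5; b_6 = 3.5; c_6 = 2.5; a_7 = 4.5; b_7 = 6; c_7 = 4; t_7 = 2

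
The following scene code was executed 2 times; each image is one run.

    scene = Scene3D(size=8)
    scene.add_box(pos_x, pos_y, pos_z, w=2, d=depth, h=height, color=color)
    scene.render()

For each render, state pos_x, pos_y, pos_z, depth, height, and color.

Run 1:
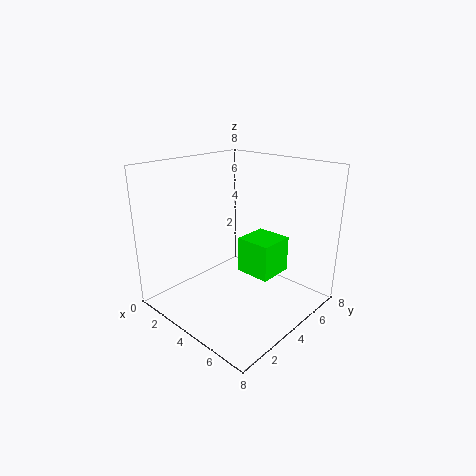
pos_x = 4, pos_y = 4, pos_z = 2, depth = 2, height = 2, color = 'lime'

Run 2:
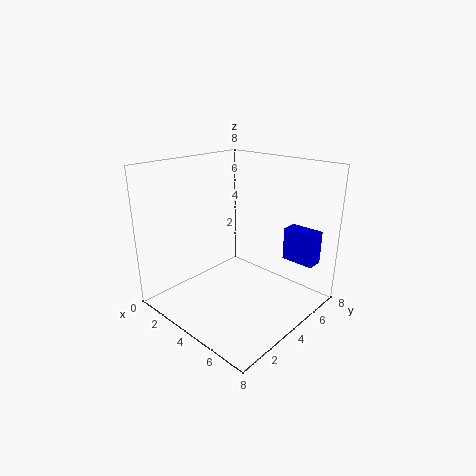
pos_x = 5, pos_y = 7, pos_z = 2, depth = 1, height = 2, color = 'blue'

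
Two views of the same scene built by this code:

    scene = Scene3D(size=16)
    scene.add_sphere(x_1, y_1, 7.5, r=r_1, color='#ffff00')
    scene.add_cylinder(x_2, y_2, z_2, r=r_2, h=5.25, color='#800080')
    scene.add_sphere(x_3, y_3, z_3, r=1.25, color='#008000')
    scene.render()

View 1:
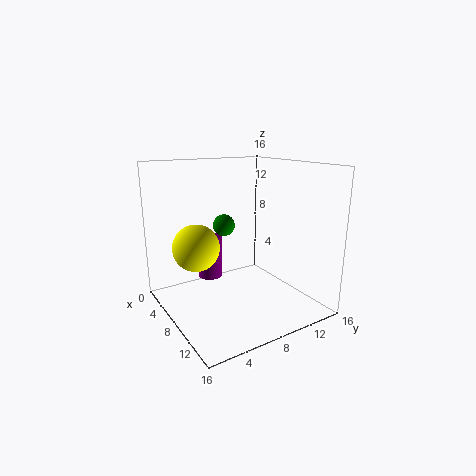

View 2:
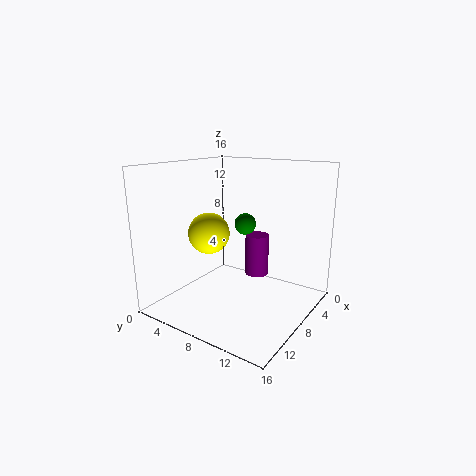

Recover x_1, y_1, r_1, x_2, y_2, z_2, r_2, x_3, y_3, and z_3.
x_1 = 7.25; y_1 = 3.25; r_1 = 2.5; x_2 = 2.5; y_2 = 7.25; z_2 = 1.5; r_2 = 1.5; x_3 = 5.75; y_3 = 7.5; z_3 = 9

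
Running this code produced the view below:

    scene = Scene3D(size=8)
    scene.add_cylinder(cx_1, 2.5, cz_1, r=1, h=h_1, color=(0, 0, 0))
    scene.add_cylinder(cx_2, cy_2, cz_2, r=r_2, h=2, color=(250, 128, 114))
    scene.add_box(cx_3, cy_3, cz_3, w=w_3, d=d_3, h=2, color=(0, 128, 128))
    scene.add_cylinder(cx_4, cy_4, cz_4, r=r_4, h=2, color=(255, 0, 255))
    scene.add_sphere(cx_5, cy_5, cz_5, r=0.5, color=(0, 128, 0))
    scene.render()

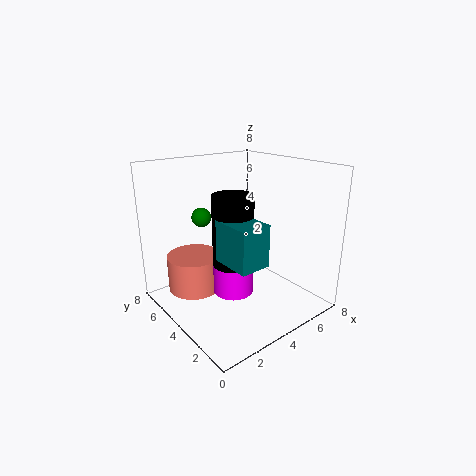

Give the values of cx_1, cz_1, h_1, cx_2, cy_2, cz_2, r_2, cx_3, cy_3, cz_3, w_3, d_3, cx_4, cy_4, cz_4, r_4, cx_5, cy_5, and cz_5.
cx_1 = 2.5; cz_1 = 3.5; h_1 = 3.5; cx_2 = 2; cy_2 = 5.5; cz_2 = 1; r_2 = 1.5; cx_3 = 1.5; cy_3 = 0.5; cz_3 = 4; w_3 = 1.5; d_3 = 2; cx_4 = 2.5; cy_4 = 2.5; cz_4 = 2; r_4 = 1; cx_5 = 2; cy_5 = 4.5; cz_5 = 5.5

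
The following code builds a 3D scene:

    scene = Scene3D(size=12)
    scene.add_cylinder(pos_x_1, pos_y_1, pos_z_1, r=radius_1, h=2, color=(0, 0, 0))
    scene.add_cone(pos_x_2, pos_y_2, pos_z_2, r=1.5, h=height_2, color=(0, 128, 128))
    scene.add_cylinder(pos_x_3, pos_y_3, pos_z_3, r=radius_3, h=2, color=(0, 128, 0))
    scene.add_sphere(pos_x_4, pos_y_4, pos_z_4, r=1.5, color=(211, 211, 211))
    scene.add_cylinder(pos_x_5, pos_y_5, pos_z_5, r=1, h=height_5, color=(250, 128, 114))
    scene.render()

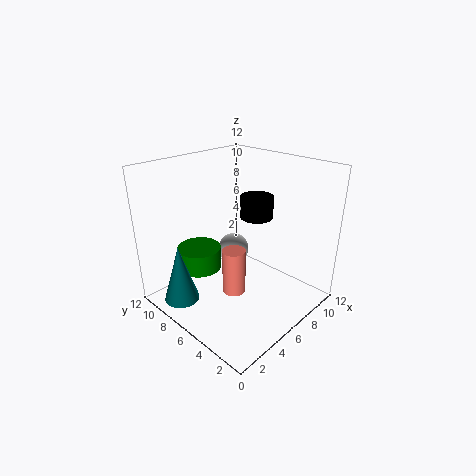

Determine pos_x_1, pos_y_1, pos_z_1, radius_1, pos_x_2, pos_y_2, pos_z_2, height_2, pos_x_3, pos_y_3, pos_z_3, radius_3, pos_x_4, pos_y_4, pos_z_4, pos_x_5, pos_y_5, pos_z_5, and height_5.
pos_x_1 = 9.5, pos_y_1 = 7, pos_z_1 = 6.5, radius_1 = 1.5, pos_x_2 = 2, pos_y_2 = 9, pos_z_2 = 0.5, height_2 = 5, pos_x_3 = 5, pos_y_3 = 10, pos_z_3 = 2, radius_3 = 2, pos_x_4 = 9, pos_y_4 = 9.5, pos_z_4 = 2.5, pos_x_5 = 5.5, pos_y_5 = 6, pos_z_5 = 1, height_5 = 4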